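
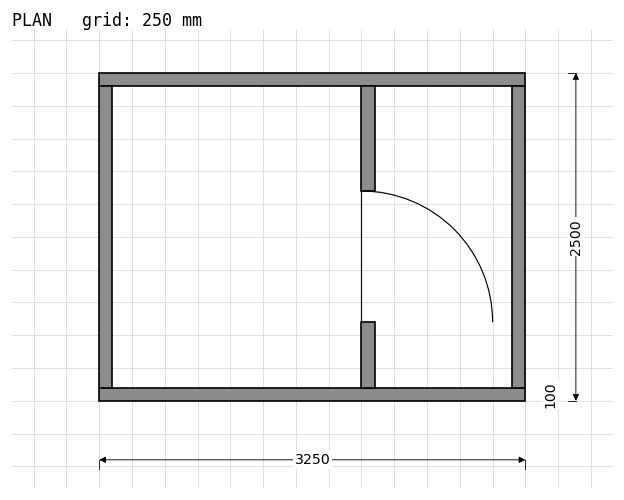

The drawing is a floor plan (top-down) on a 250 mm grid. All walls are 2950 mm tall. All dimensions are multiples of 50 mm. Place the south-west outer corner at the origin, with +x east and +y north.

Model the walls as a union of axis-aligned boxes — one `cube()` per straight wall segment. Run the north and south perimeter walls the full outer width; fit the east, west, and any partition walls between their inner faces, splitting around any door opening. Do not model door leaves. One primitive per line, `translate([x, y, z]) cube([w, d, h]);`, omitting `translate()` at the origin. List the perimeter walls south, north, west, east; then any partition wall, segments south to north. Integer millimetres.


cube([3250, 100, 2950]);
translate([0, 2400, 0]) cube([3250, 100, 2950]);
translate([0, 100, 0]) cube([100, 2300, 2950]);
translate([3150, 100, 0]) cube([100, 2300, 2950]);
translate([2000, 100, 0]) cube([100, 500, 2950]);
translate([2000, 1600, 0]) cube([100, 800, 2950]);


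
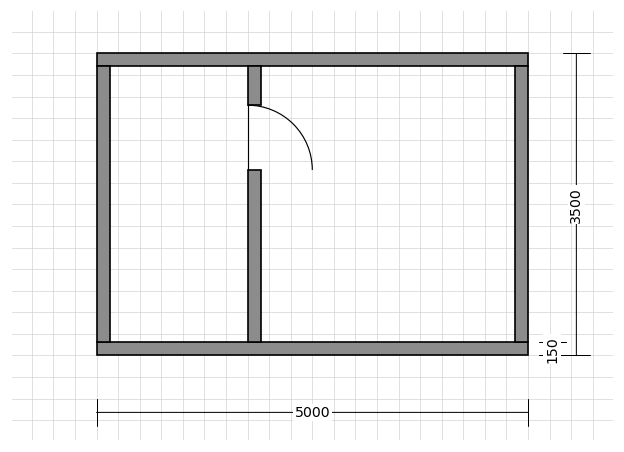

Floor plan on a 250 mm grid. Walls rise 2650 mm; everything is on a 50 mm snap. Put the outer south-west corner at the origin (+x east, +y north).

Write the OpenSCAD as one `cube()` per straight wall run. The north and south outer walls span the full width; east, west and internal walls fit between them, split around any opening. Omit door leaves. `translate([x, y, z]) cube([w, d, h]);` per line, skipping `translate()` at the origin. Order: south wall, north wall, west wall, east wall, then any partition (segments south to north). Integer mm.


cube([5000, 150, 2650]);
translate([0, 3350, 0]) cube([5000, 150, 2650]);
translate([0, 150, 0]) cube([150, 3200, 2650]);
translate([4850, 150, 0]) cube([150, 3200, 2650]);
translate([1750, 150, 0]) cube([150, 2000, 2650]);
translate([1750, 2900, 0]) cube([150, 450, 2650]);


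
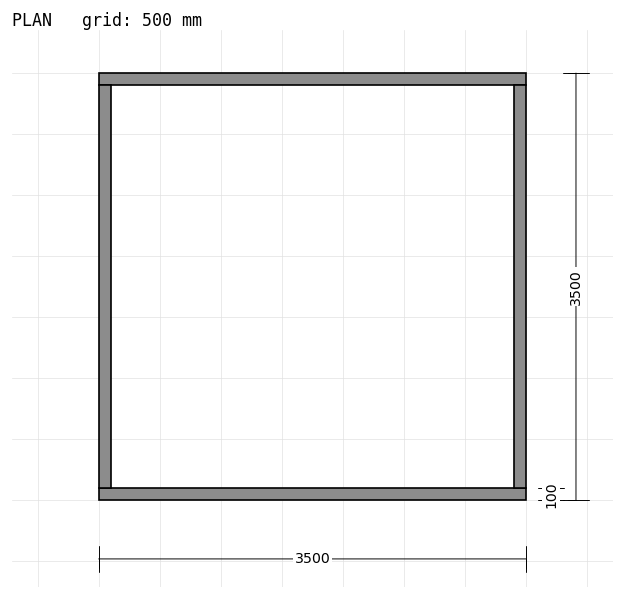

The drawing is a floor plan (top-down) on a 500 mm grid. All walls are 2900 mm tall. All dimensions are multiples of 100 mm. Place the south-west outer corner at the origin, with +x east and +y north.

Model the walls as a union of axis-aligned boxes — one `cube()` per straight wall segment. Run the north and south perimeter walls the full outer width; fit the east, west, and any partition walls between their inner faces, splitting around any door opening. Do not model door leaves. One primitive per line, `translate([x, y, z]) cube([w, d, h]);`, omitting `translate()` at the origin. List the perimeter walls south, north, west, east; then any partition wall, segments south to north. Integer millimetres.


cube([3500, 100, 2900]);
translate([0, 3400, 0]) cube([3500, 100, 2900]);
translate([0, 100, 0]) cube([100, 3300, 2900]);
translate([3400, 100, 0]) cube([100, 3300, 2900]);


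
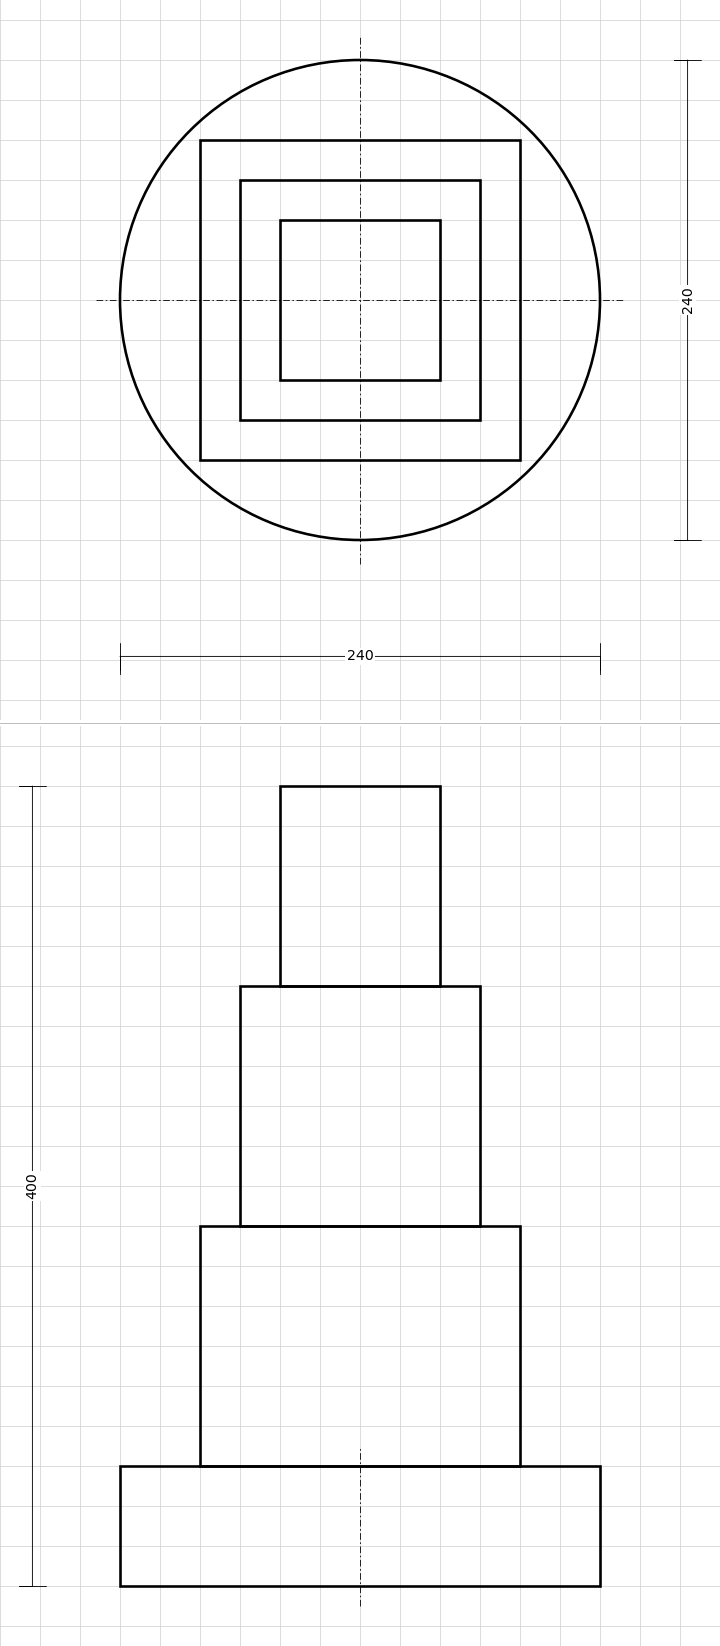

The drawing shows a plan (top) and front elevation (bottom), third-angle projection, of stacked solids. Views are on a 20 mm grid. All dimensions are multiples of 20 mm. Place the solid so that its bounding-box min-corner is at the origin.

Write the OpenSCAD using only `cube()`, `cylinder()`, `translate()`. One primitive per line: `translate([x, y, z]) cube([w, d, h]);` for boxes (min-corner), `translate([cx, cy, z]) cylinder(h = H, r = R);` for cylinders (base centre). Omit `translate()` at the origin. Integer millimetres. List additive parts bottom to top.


translate([120, 120, 0]) cylinder(h = 60, r = 120);
translate([40, 40, 60]) cube([160, 160, 120]);
translate([60, 60, 180]) cube([120, 120, 120]);
translate([80, 80, 300]) cube([80, 80, 100]);


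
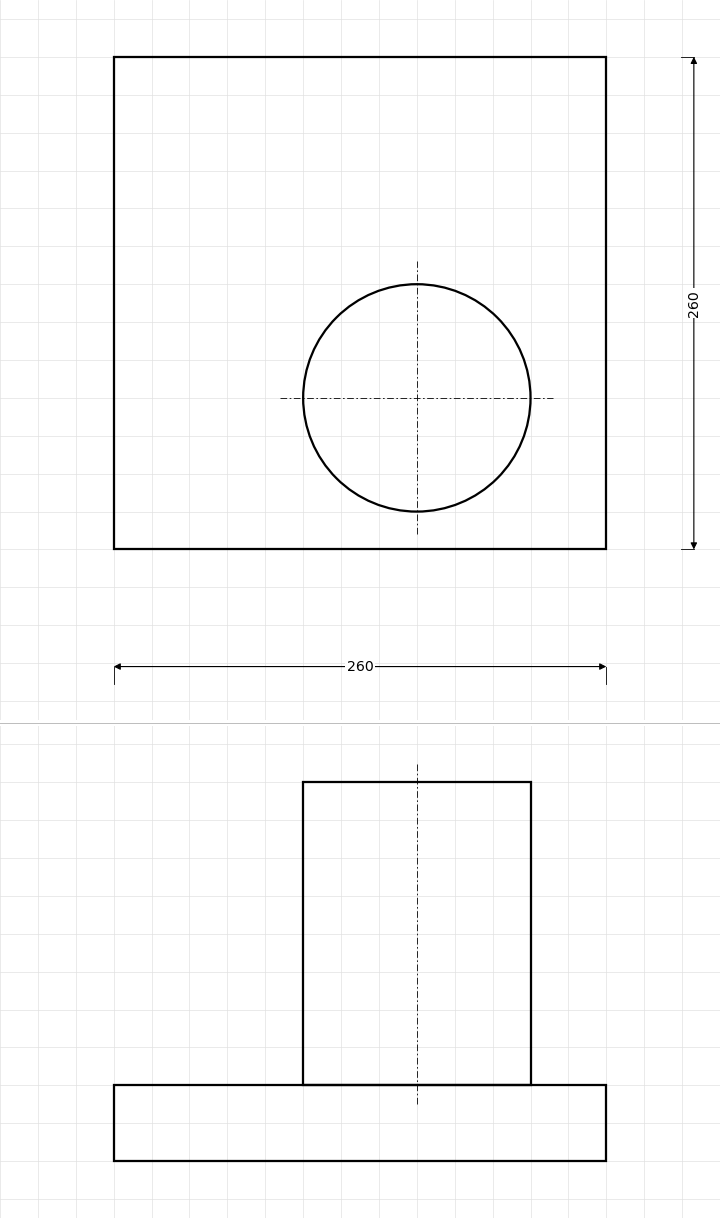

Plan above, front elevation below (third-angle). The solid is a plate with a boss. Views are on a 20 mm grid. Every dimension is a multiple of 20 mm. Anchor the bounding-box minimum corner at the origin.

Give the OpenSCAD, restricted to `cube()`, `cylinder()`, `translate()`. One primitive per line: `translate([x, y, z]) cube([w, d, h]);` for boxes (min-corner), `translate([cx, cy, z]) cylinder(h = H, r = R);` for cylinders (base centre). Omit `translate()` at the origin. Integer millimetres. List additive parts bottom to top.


cube([260, 260, 40]);
translate([160, 80, 40]) cylinder(h = 160, r = 60);


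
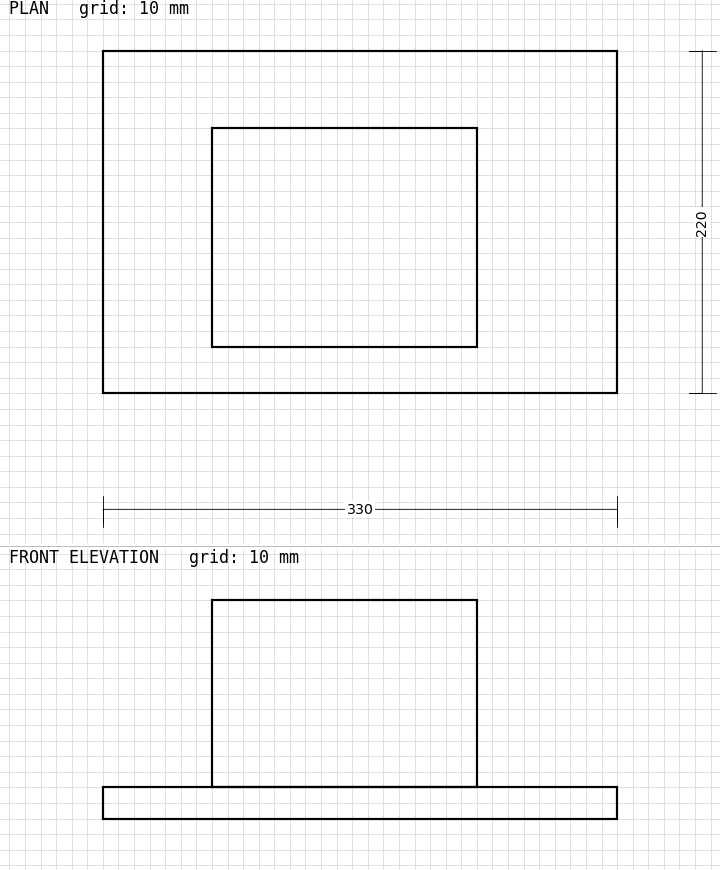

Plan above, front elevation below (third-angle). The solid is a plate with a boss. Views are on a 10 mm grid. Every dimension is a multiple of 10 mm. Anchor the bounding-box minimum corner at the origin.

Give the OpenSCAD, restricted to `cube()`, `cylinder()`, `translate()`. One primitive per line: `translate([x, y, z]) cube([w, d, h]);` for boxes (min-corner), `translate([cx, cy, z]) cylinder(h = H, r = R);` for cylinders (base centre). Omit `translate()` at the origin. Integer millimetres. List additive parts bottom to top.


cube([330, 220, 20]);
translate([70, 30, 20]) cube([170, 140, 120]);


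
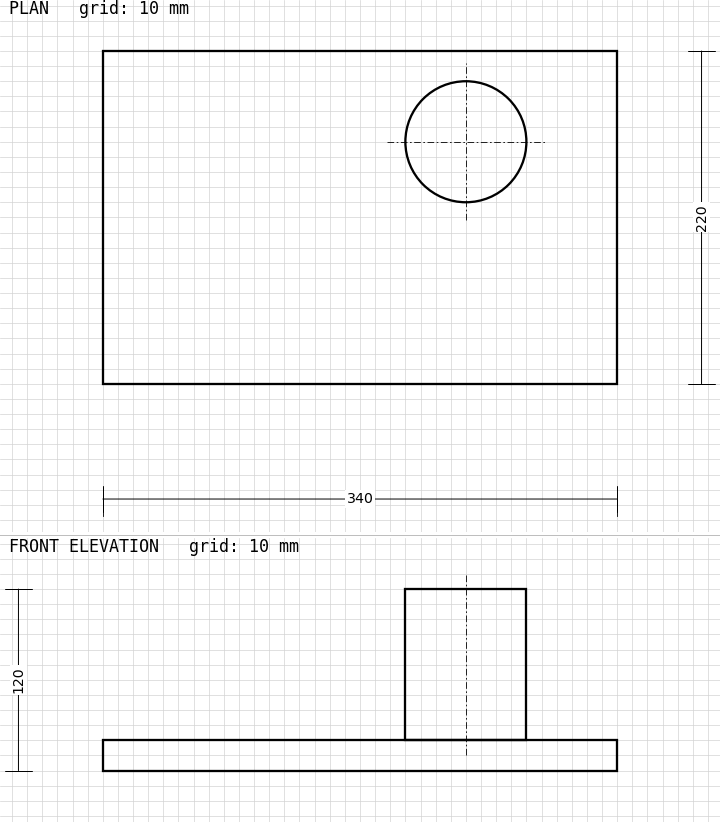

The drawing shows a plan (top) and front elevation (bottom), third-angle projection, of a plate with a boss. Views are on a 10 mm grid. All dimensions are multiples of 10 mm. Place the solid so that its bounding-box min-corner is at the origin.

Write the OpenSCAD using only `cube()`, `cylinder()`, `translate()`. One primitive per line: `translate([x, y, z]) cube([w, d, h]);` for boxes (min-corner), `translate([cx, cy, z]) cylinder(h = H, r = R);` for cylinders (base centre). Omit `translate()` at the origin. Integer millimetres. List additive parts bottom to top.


cube([340, 220, 20]);
translate([240, 160, 20]) cylinder(h = 100, r = 40);


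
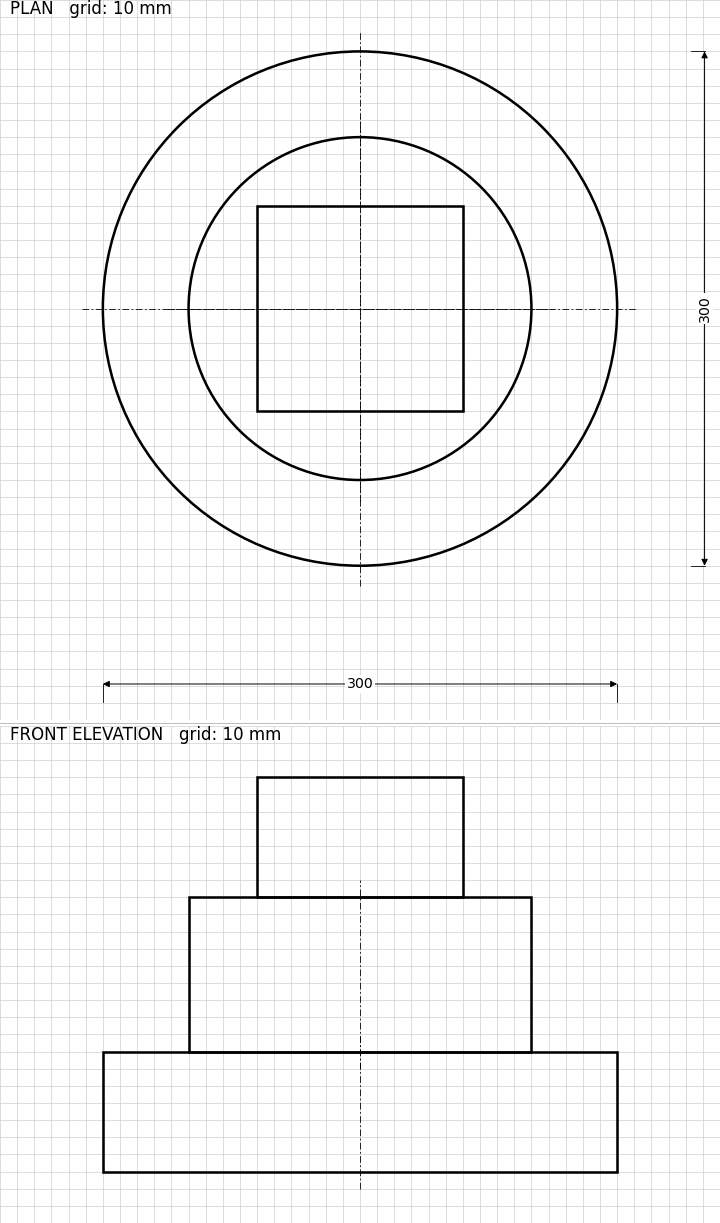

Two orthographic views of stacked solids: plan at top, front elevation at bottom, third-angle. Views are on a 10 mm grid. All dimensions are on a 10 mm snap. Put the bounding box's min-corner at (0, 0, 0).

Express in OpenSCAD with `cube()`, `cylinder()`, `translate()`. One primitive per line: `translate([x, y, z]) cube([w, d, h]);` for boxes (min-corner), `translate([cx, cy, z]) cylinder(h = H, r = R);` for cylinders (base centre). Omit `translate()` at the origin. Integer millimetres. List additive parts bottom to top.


translate([150, 150, 0]) cylinder(h = 70, r = 150);
translate([150, 150, 70]) cylinder(h = 90, r = 100);
translate([90, 90, 160]) cube([120, 120, 70]);


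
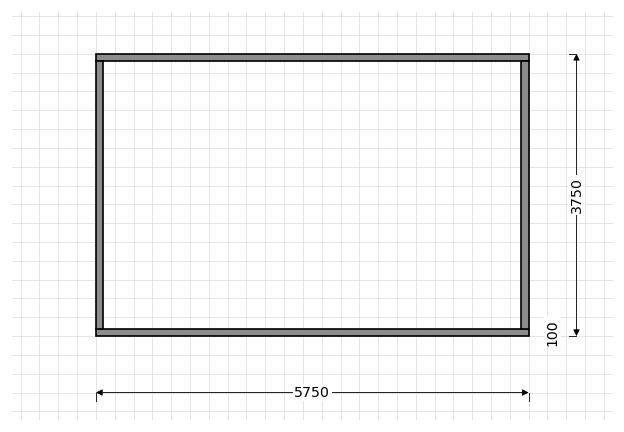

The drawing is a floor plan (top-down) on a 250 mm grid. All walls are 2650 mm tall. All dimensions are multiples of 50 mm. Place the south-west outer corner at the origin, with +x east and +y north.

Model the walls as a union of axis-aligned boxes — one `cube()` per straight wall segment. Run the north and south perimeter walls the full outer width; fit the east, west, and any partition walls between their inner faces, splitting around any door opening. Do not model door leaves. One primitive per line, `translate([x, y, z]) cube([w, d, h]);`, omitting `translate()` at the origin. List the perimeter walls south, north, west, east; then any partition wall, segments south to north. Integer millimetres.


cube([5750, 100, 2650]);
translate([0, 3650, 0]) cube([5750, 100, 2650]);
translate([0, 100, 0]) cube([100, 3550, 2650]);
translate([5650, 100, 0]) cube([100, 3550, 2650]);


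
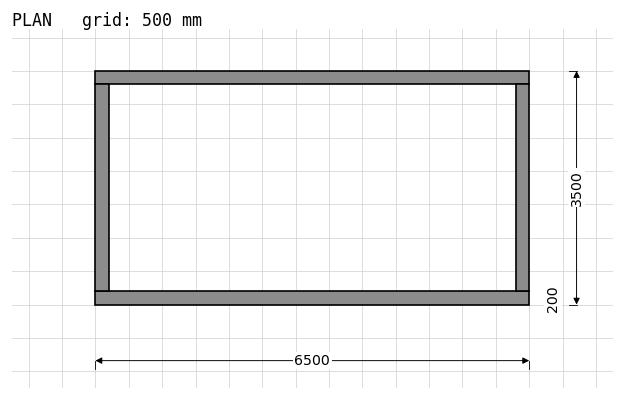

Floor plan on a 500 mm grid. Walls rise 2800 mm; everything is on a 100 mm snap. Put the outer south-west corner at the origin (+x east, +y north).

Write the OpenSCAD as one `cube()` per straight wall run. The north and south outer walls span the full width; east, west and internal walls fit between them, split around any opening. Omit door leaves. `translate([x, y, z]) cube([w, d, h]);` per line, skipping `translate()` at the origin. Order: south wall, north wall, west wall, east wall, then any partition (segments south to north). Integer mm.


cube([6500, 200, 2800]);
translate([0, 3300, 0]) cube([6500, 200, 2800]);
translate([0, 200, 0]) cube([200, 3100, 2800]);
translate([6300, 200, 0]) cube([200, 3100, 2800]);


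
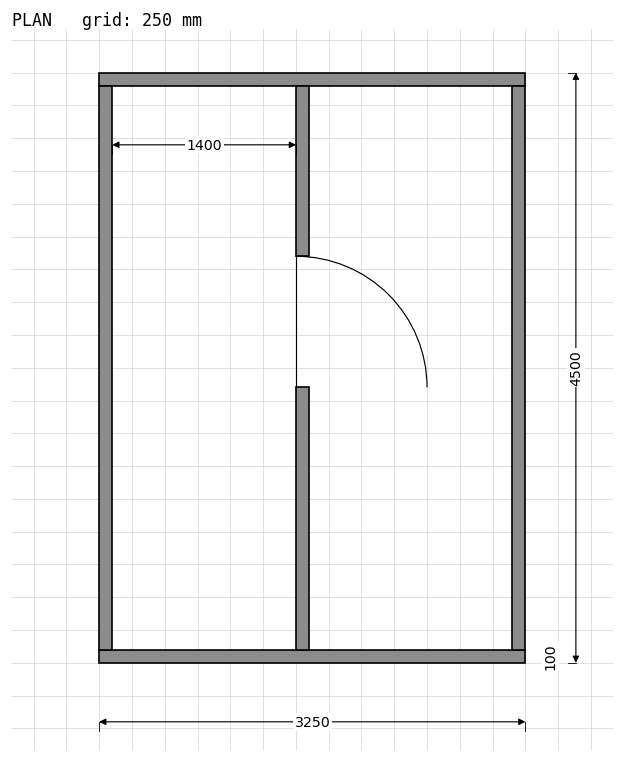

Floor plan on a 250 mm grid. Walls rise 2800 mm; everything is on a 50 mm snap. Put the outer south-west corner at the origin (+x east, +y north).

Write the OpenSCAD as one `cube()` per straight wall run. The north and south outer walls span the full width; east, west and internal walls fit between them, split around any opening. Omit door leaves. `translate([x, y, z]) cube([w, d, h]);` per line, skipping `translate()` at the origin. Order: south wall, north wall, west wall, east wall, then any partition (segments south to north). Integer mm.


cube([3250, 100, 2800]);
translate([0, 4400, 0]) cube([3250, 100, 2800]);
translate([0, 100, 0]) cube([100, 4300, 2800]);
translate([3150, 100, 0]) cube([100, 4300, 2800]);
translate([1500, 100, 0]) cube([100, 2000, 2800]);
translate([1500, 3100, 0]) cube([100, 1300, 2800]);


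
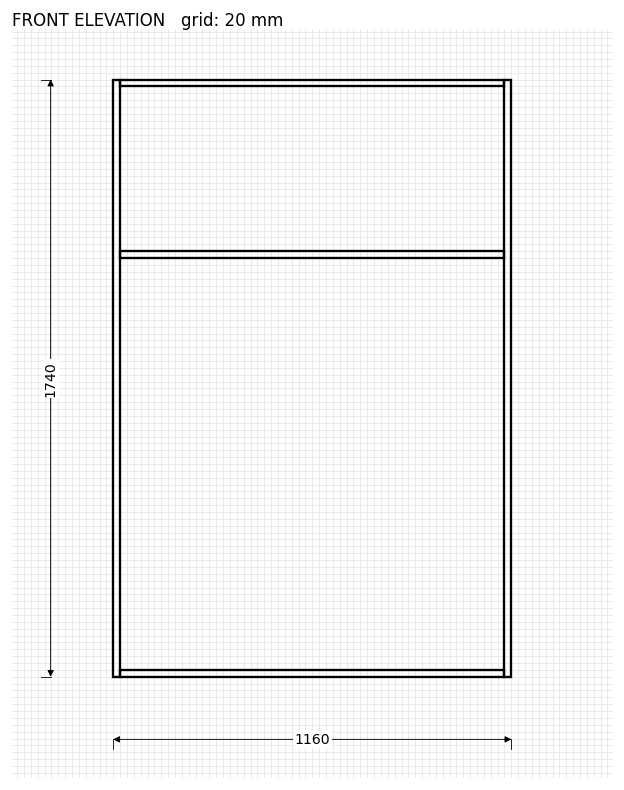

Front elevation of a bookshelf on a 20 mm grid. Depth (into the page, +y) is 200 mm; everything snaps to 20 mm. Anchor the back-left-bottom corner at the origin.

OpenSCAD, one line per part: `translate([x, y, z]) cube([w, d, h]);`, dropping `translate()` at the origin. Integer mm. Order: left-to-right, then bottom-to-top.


cube([20, 200, 1740]);
translate([20, 0, 0]) cube([1120, 200, 20]);
translate([20, 0, 1220]) cube([1120, 200, 20]);
translate([20, 0, 1720]) cube([1120, 200, 20]);
translate([1140, 0, 0]) cube([20, 200, 1740]);


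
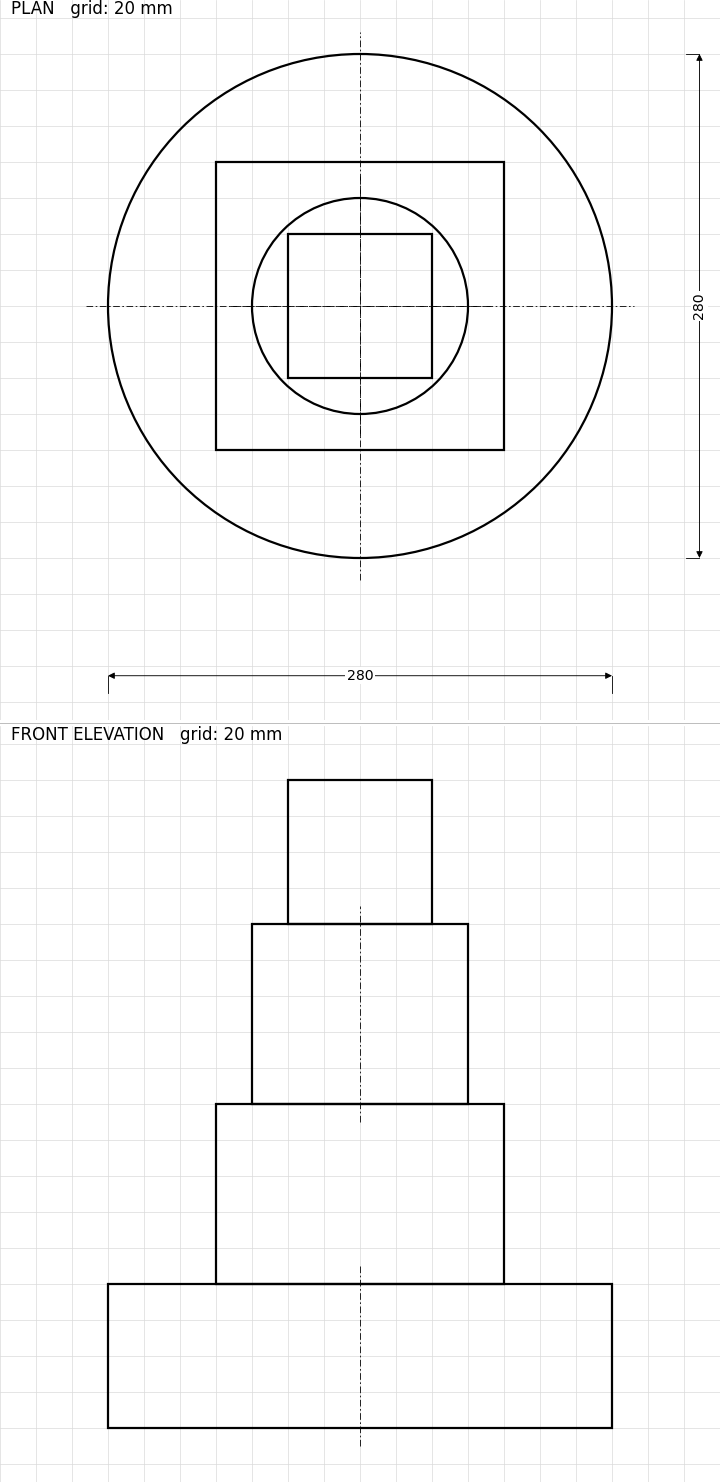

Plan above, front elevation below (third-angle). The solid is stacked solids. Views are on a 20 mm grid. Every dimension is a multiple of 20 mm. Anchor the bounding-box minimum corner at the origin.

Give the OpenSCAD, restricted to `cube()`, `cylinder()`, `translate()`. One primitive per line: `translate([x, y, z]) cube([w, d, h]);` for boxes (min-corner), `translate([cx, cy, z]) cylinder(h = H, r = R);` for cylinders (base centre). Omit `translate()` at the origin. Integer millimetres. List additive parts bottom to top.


translate([140, 140, 0]) cylinder(h = 80, r = 140);
translate([60, 60, 80]) cube([160, 160, 100]);
translate([140, 140, 180]) cylinder(h = 100, r = 60);
translate([100, 100, 280]) cube([80, 80, 80]);


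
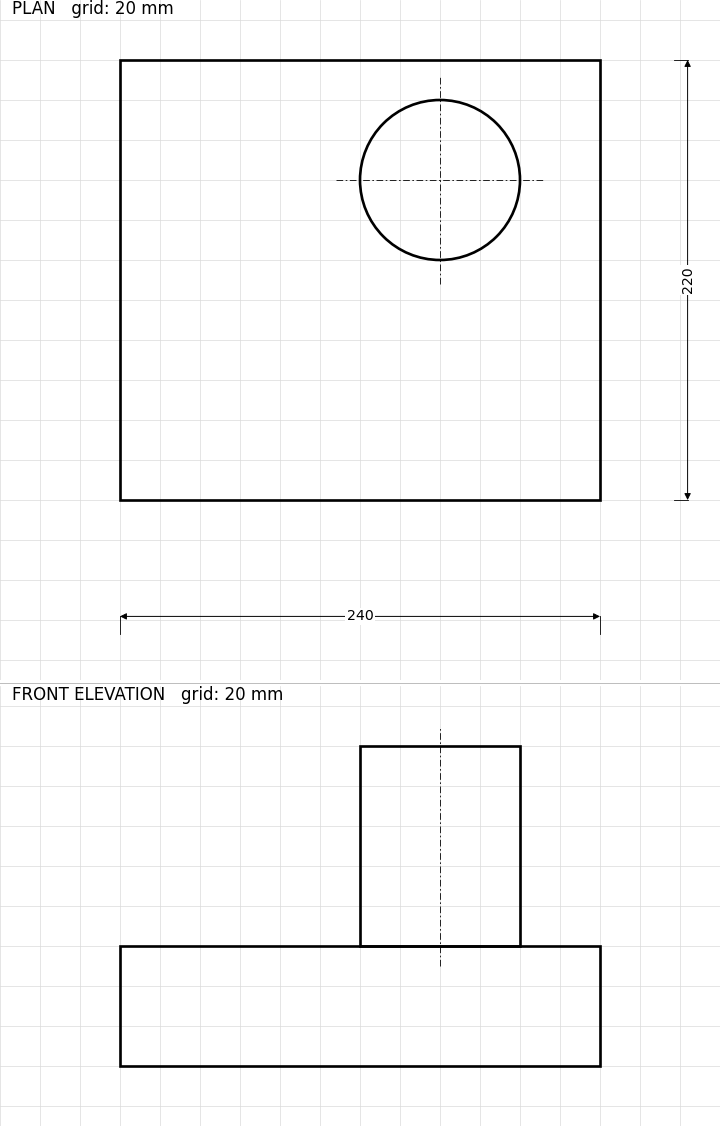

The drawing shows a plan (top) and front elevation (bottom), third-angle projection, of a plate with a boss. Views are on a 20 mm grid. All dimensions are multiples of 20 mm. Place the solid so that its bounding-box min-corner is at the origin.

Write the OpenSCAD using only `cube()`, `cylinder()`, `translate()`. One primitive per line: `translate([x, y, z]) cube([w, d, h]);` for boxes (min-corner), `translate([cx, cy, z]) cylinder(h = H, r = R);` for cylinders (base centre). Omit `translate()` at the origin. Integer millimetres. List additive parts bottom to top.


cube([240, 220, 60]);
translate([160, 160, 60]) cylinder(h = 100, r = 40);


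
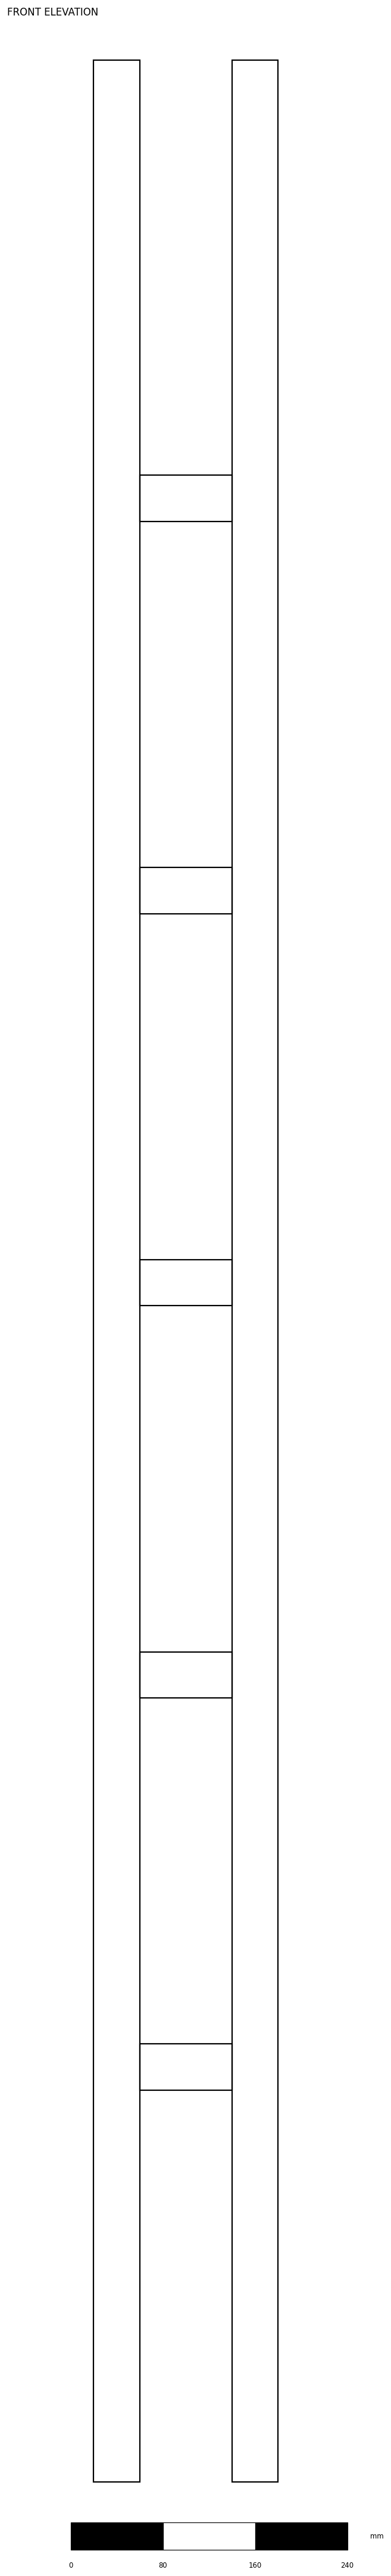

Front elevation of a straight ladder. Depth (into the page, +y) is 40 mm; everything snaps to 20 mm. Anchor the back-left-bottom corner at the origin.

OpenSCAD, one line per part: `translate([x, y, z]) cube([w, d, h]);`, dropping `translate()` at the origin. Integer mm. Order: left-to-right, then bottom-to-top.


cube([40, 40, 2100]);
translate([40, 0, 340]) cube([80, 40, 40]);
translate([40, 0, 680]) cube([80, 40, 40]);
translate([40, 0, 1020]) cube([80, 40, 40]);
translate([40, 0, 1360]) cube([80, 40, 40]);
translate([40, 0, 1700]) cube([80, 40, 40]);
translate([120, 0, 0]) cube([40, 40, 2100]);


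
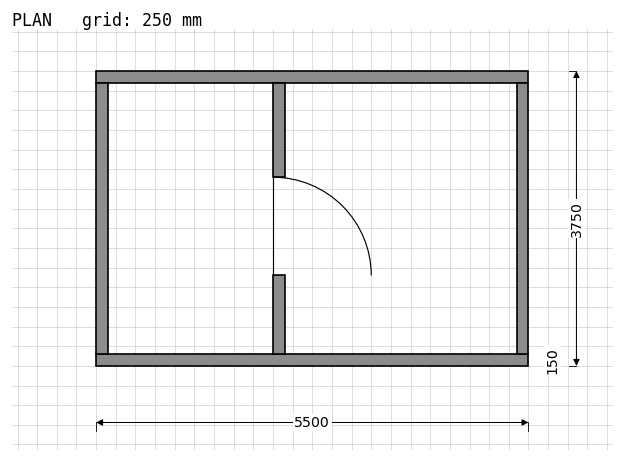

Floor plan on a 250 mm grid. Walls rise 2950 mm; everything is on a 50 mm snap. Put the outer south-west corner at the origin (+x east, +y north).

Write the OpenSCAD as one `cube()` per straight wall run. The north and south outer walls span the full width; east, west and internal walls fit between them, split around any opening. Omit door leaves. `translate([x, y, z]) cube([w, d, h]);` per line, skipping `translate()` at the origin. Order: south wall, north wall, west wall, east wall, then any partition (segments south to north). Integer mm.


cube([5500, 150, 2950]);
translate([0, 3600, 0]) cube([5500, 150, 2950]);
translate([0, 150, 0]) cube([150, 3450, 2950]);
translate([5350, 150, 0]) cube([150, 3450, 2950]);
translate([2250, 150, 0]) cube([150, 1000, 2950]);
translate([2250, 2400, 0]) cube([150, 1200, 2950]);


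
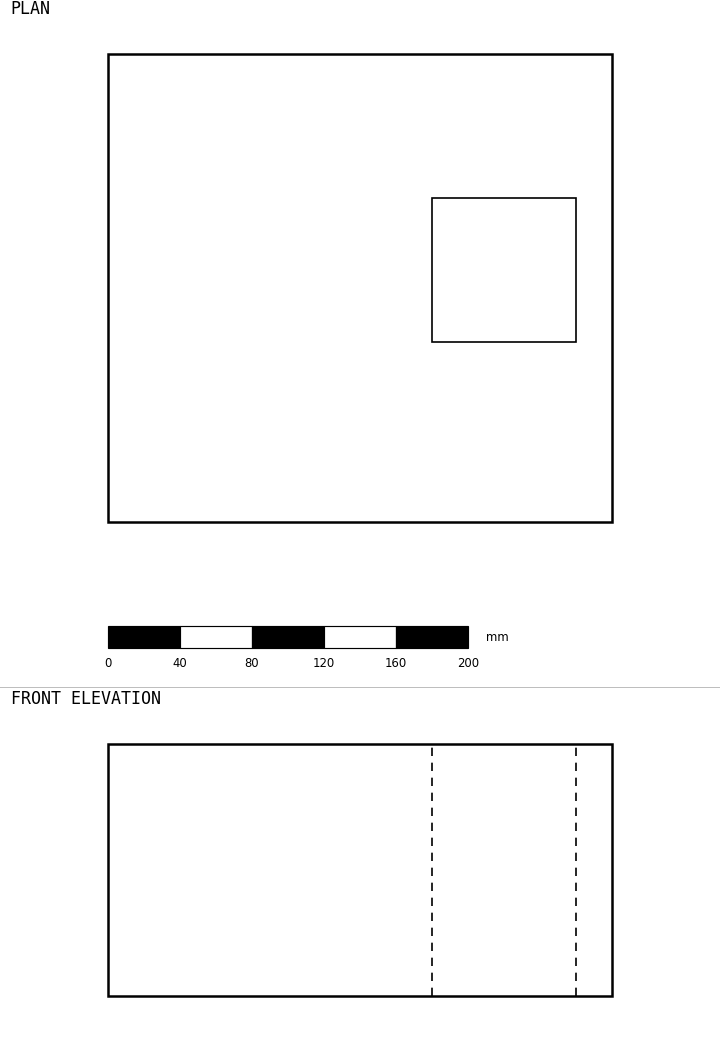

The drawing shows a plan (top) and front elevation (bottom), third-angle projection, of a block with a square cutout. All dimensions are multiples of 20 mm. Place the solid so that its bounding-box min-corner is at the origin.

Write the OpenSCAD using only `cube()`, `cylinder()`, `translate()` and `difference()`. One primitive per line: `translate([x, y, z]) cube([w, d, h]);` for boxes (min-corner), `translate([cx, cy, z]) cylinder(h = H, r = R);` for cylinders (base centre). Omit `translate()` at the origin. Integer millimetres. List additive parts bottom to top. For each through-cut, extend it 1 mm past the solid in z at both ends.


difference() {
  cube([280, 260, 140]);
  translate([180, 100, -1]) cube([80, 80, 142]);
}


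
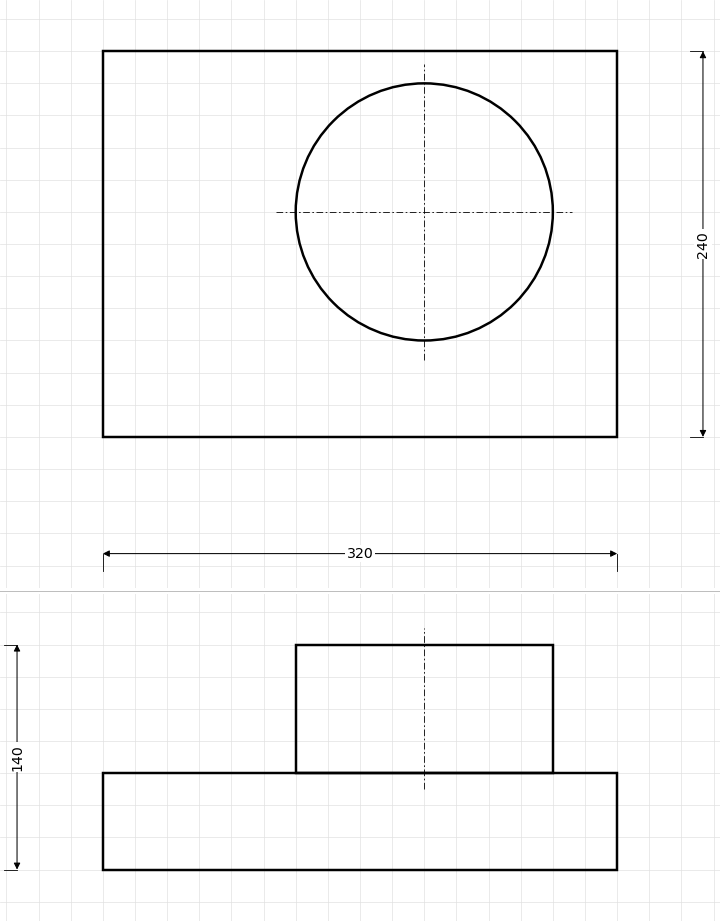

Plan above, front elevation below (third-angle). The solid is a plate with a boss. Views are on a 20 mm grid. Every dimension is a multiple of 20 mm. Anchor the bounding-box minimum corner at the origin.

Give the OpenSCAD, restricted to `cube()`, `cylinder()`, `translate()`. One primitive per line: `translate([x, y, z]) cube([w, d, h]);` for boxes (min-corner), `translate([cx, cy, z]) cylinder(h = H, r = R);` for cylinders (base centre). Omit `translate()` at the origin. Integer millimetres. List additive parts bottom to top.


cube([320, 240, 60]);
translate([200, 140, 60]) cylinder(h = 80, r = 80);


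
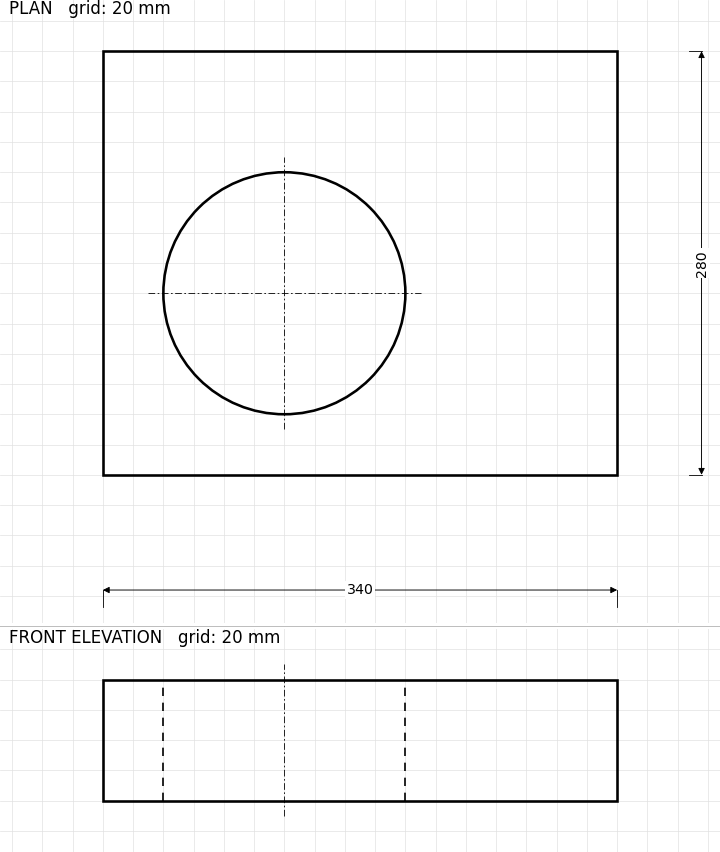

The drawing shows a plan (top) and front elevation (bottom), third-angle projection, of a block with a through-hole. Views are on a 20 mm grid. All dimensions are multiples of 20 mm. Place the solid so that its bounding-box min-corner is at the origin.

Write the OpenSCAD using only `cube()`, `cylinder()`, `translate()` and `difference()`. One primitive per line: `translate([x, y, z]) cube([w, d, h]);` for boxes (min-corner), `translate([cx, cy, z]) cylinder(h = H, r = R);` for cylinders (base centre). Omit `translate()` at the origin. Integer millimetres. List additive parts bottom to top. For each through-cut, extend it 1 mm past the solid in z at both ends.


difference() {
  cube([340, 280, 80]);
  translate([120, 120, -1]) cylinder(h = 82, r = 80);
}


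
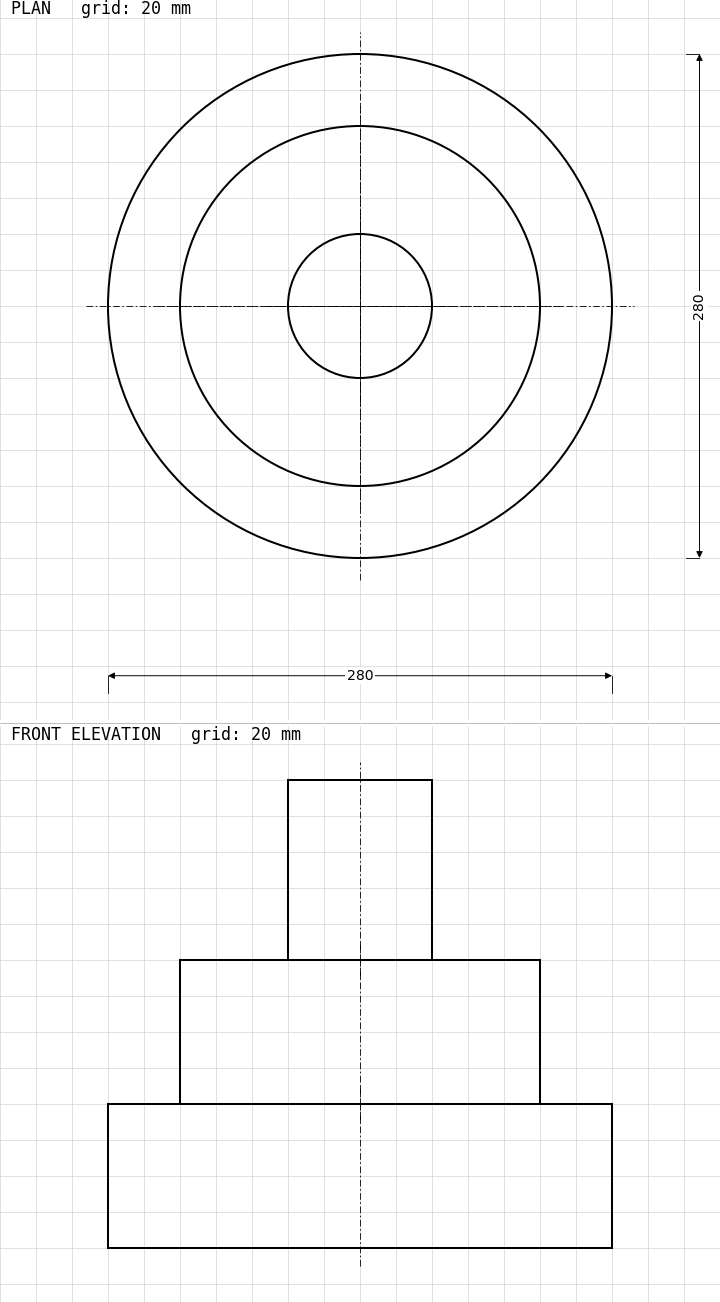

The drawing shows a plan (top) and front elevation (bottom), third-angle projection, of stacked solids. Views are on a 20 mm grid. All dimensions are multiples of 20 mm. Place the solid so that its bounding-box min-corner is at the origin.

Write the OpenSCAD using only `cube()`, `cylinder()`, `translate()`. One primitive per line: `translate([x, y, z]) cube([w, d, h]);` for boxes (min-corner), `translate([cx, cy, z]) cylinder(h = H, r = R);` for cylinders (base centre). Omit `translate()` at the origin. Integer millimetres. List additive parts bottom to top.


translate([140, 140, 0]) cylinder(h = 80, r = 140);
translate([140, 140, 80]) cylinder(h = 80, r = 100);
translate([140, 140, 160]) cylinder(h = 100, r = 40);


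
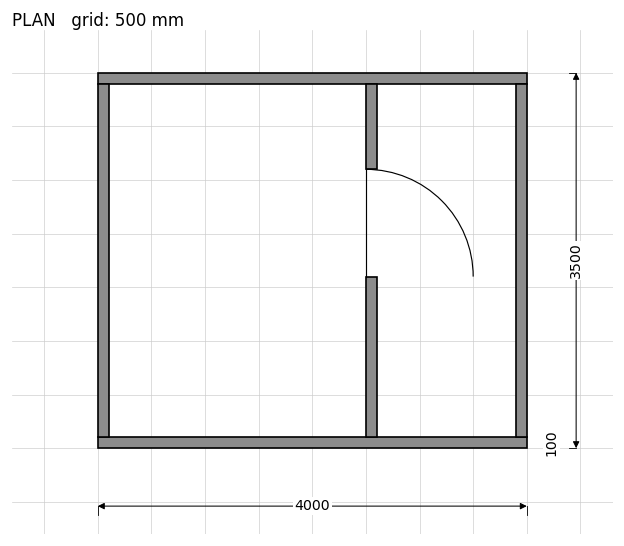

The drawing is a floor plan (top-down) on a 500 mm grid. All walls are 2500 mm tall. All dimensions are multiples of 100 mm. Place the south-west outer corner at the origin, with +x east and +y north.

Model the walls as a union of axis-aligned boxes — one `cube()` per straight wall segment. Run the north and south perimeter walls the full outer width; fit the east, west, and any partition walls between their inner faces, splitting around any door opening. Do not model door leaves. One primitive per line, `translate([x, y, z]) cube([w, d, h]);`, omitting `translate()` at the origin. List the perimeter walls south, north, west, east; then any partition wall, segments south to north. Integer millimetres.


cube([4000, 100, 2500]);
translate([0, 3400, 0]) cube([4000, 100, 2500]);
translate([0, 100, 0]) cube([100, 3300, 2500]);
translate([3900, 100, 0]) cube([100, 3300, 2500]);
translate([2500, 100, 0]) cube([100, 1500, 2500]);
translate([2500, 2600, 0]) cube([100, 800, 2500]);


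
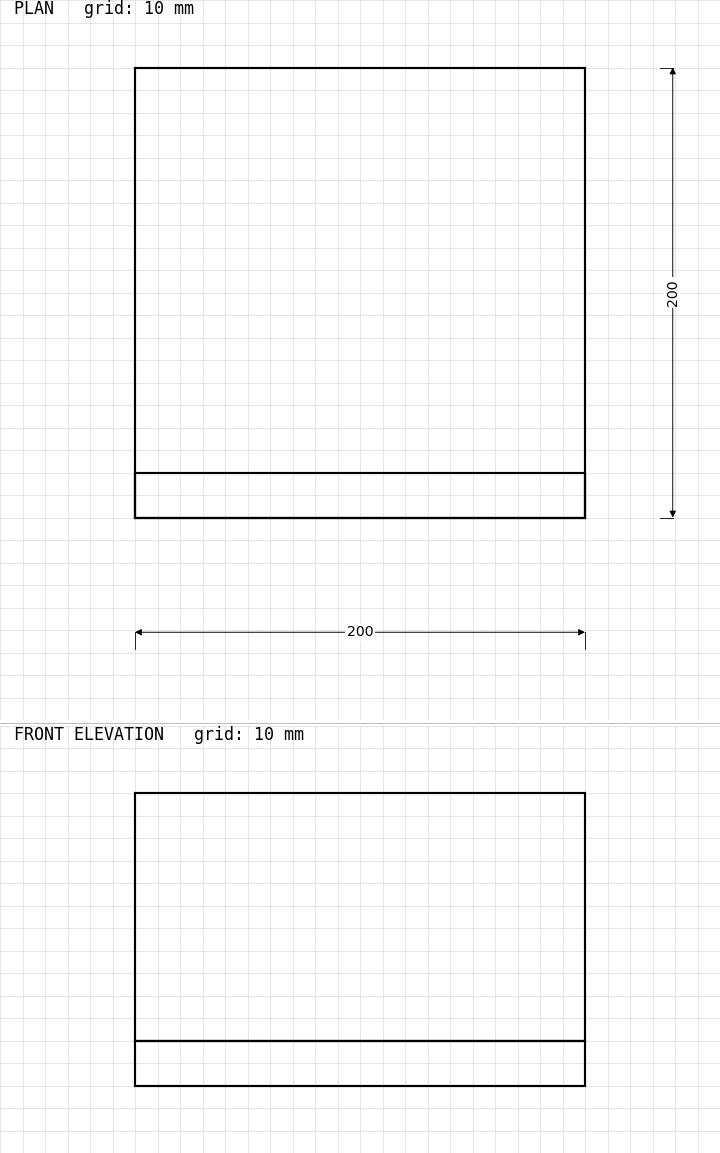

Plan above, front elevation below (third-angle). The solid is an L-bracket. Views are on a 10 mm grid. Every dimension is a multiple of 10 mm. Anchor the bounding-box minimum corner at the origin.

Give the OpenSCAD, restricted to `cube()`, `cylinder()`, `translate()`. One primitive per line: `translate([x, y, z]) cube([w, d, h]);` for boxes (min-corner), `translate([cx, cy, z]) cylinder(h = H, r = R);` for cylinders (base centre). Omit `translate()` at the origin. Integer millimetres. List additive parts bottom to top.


cube([200, 200, 20]);
translate([0, 0, 20]) cube([200, 20, 110]);


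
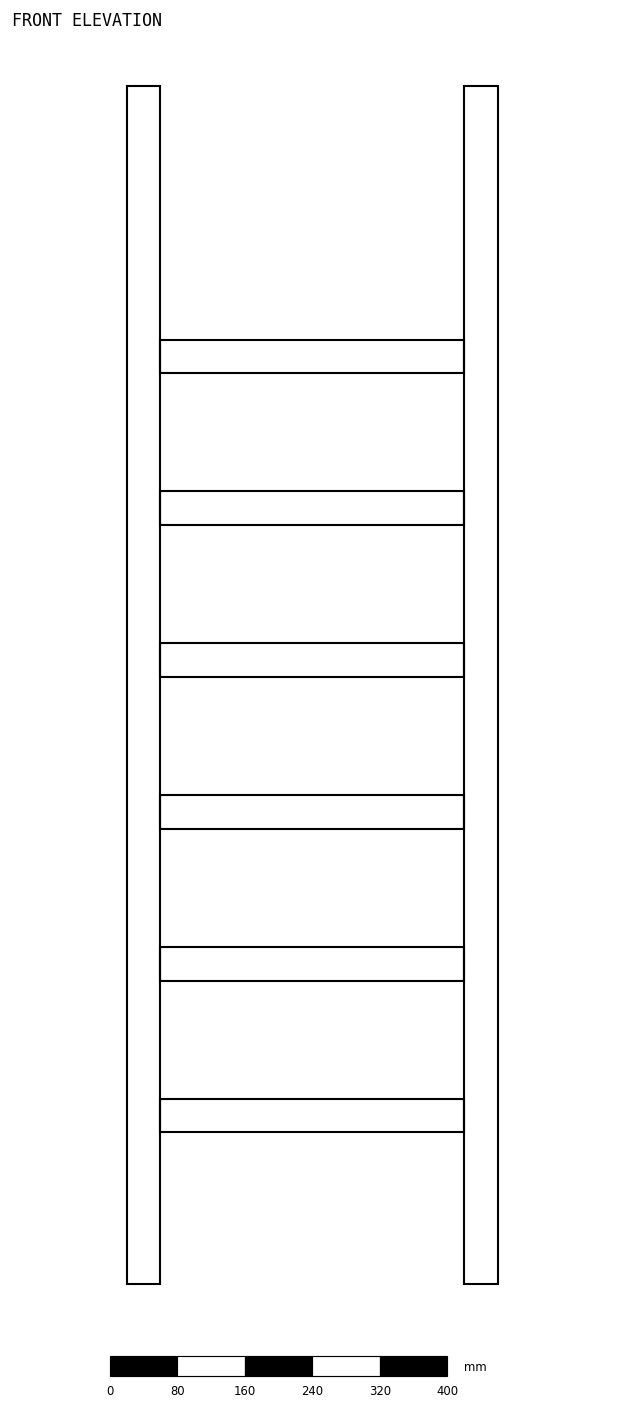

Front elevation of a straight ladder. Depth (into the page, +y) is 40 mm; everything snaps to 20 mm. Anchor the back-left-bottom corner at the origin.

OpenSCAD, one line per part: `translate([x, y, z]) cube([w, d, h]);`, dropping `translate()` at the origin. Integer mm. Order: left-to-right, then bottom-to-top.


cube([40, 40, 1420]);
translate([40, 0, 180]) cube([360, 40, 40]);
translate([40, 0, 360]) cube([360, 40, 40]);
translate([40, 0, 540]) cube([360, 40, 40]);
translate([40, 0, 720]) cube([360, 40, 40]);
translate([40, 0, 900]) cube([360, 40, 40]);
translate([40, 0, 1080]) cube([360, 40, 40]);
translate([400, 0, 0]) cube([40, 40, 1420]);


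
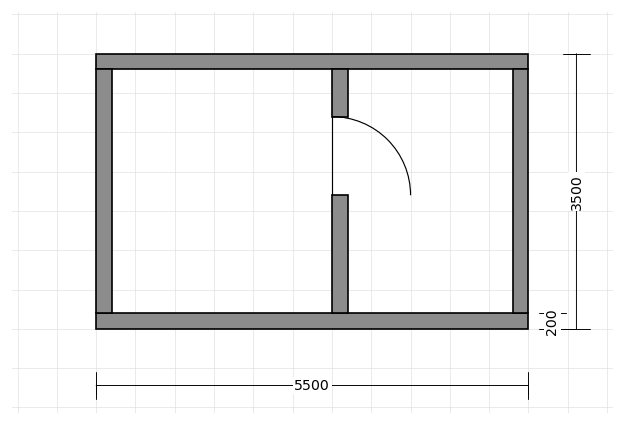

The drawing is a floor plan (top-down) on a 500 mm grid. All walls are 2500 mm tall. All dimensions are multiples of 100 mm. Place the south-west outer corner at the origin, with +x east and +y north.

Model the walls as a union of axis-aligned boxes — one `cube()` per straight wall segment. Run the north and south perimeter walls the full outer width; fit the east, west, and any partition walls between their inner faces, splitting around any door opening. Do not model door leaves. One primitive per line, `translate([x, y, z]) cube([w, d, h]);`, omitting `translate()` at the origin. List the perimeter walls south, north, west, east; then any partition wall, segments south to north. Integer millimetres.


cube([5500, 200, 2500]);
translate([0, 3300, 0]) cube([5500, 200, 2500]);
translate([0, 200, 0]) cube([200, 3100, 2500]);
translate([5300, 200, 0]) cube([200, 3100, 2500]);
translate([3000, 200, 0]) cube([200, 1500, 2500]);
translate([3000, 2700, 0]) cube([200, 600, 2500]);


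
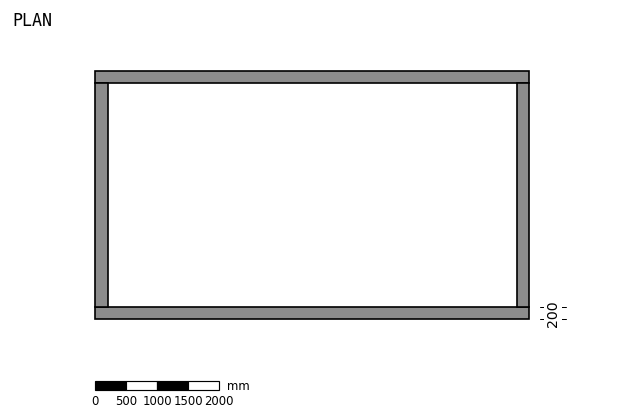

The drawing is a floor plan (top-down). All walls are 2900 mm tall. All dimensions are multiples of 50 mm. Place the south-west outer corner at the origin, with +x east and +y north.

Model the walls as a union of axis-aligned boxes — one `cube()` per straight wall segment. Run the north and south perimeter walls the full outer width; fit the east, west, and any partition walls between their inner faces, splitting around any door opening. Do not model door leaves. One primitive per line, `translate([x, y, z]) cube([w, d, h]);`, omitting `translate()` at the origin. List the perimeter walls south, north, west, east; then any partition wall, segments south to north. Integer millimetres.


cube([7000, 200, 2900]);
translate([0, 3800, 0]) cube([7000, 200, 2900]);
translate([0, 200, 0]) cube([200, 3600, 2900]);
translate([6800, 200, 0]) cube([200, 3600, 2900]);


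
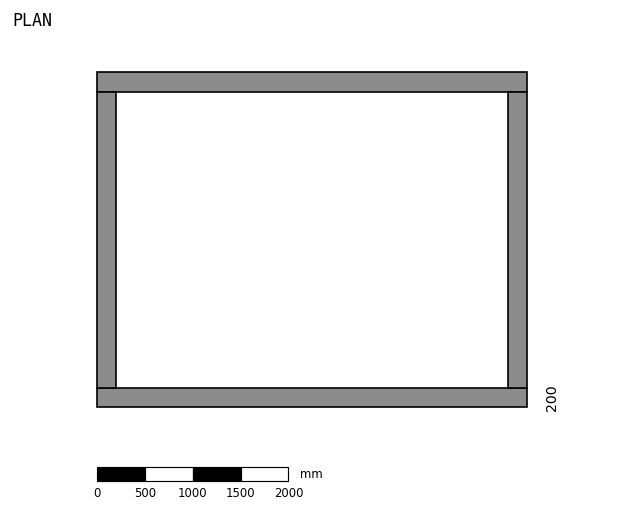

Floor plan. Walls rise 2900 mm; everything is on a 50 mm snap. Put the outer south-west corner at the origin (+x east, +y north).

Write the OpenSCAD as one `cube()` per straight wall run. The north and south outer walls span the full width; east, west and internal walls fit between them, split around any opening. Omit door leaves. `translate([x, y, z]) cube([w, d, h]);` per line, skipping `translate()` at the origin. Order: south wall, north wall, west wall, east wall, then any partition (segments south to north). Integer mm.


cube([4500, 200, 2900]);
translate([0, 3300, 0]) cube([4500, 200, 2900]);
translate([0, 200, 0]) cube([200, 3100, 2900]);
translate([4300, 200, 0]) cube([200, 3100, 2900]);


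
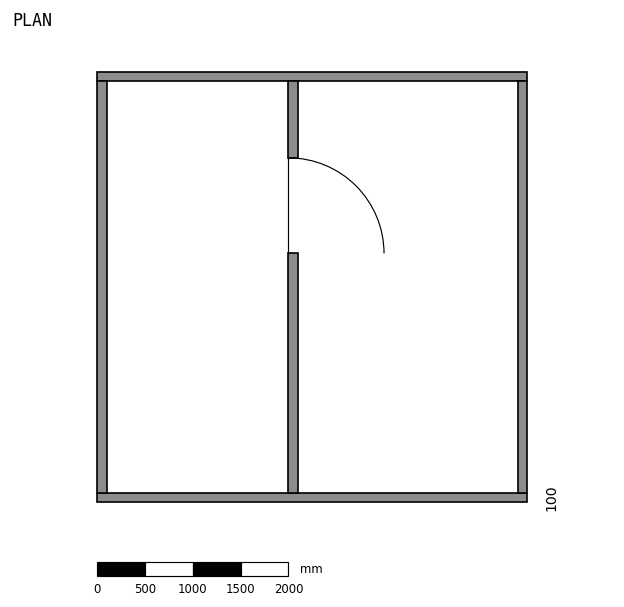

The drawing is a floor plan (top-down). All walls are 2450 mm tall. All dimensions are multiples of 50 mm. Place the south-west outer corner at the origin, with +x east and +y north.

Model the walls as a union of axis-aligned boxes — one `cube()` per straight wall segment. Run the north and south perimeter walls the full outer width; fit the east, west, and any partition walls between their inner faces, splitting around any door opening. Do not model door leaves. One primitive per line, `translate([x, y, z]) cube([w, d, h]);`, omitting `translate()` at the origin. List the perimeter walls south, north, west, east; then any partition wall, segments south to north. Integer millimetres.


cube([4500, 100, 2450]);
translate([0, 4400, 0]) cube([4500, 100, 2450]);
translate([0, 100, 0]) cube([100, 4300, 2450]);
translate([4400, 100, 0]) cube([100, 4300, 2450]);
translate([2000, 100, 0]) cube([100, 2500, 2450]);
translate([2000, 3600, 0]) cube([100, 800, 2450]);


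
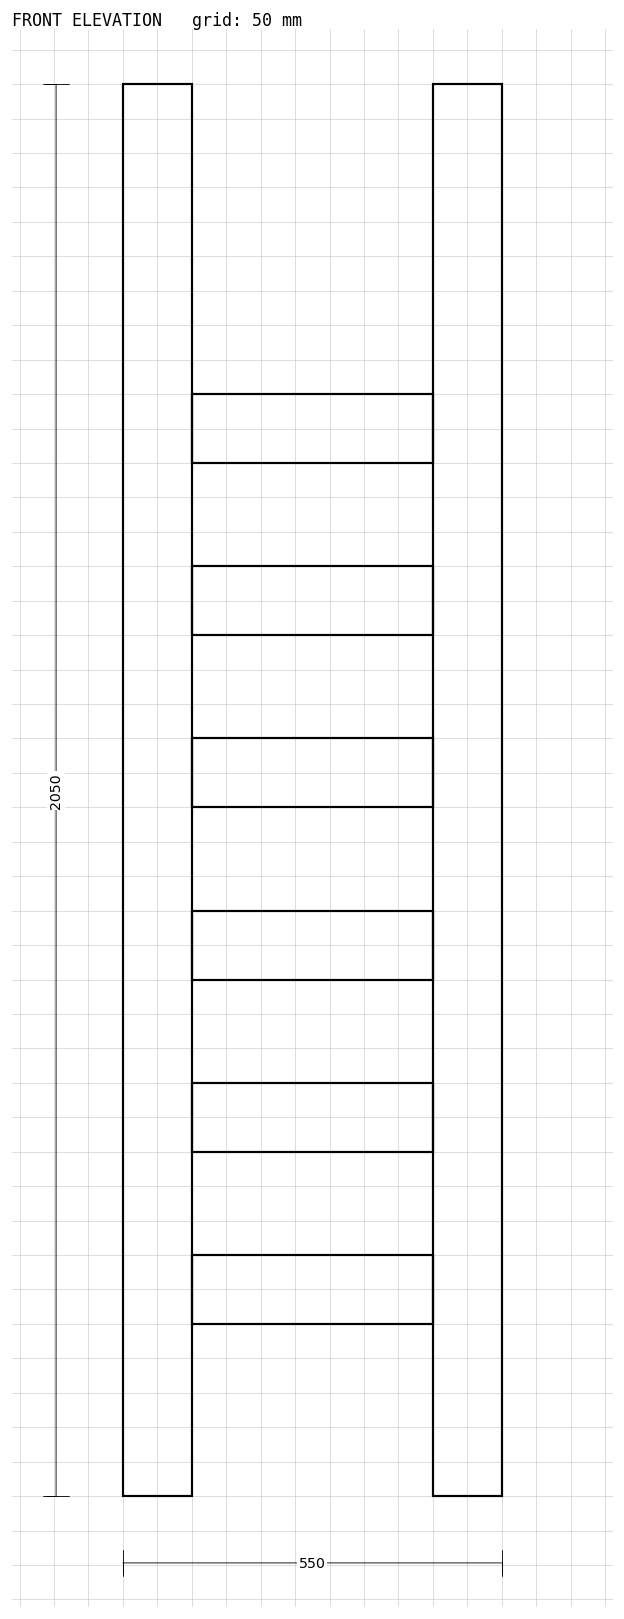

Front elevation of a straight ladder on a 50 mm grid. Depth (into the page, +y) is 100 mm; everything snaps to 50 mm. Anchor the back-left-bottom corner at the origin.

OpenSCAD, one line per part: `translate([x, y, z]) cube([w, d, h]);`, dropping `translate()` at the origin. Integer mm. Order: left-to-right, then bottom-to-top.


cube([100, 100, 2050]);
translate([100, 0, 250]) cube([350, 100, 100]);
translate([100, 0, 500]) cube([350, 100, 100]);
translate([100, 0, 750]) cube([350, 100, 100]);
translate([100, 0, 1000]) cube([350, 100, 100]);
translate([100, 0, 1250]) cube([350, 100, 100]);
translate([100, 0, 1500]) cube([350, 100, 100]);
translate([450, 0, 0]) cube([100, 100, 2050]);


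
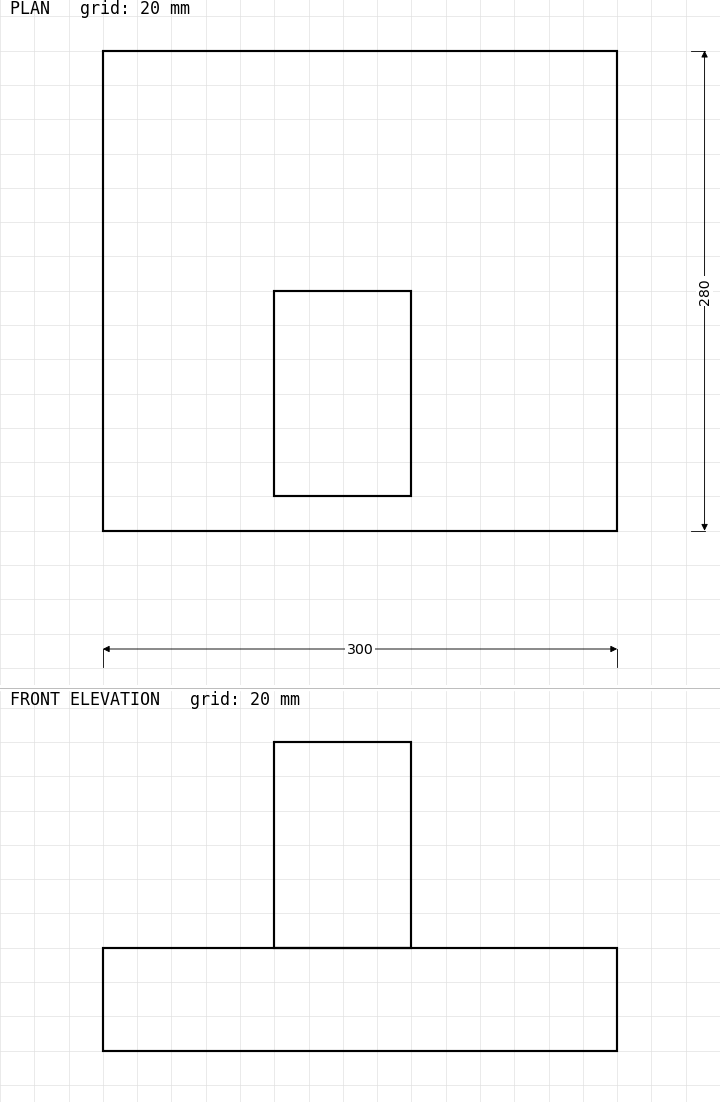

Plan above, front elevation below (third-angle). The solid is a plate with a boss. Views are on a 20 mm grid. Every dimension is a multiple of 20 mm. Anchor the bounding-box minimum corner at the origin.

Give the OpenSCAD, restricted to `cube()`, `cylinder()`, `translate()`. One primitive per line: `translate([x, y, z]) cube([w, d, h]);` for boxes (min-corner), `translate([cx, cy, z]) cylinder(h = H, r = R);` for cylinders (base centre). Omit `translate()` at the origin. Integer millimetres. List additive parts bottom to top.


cube([300, 280, 60]);
translate([100, 20, 60]) cube([80, 120, 120]);


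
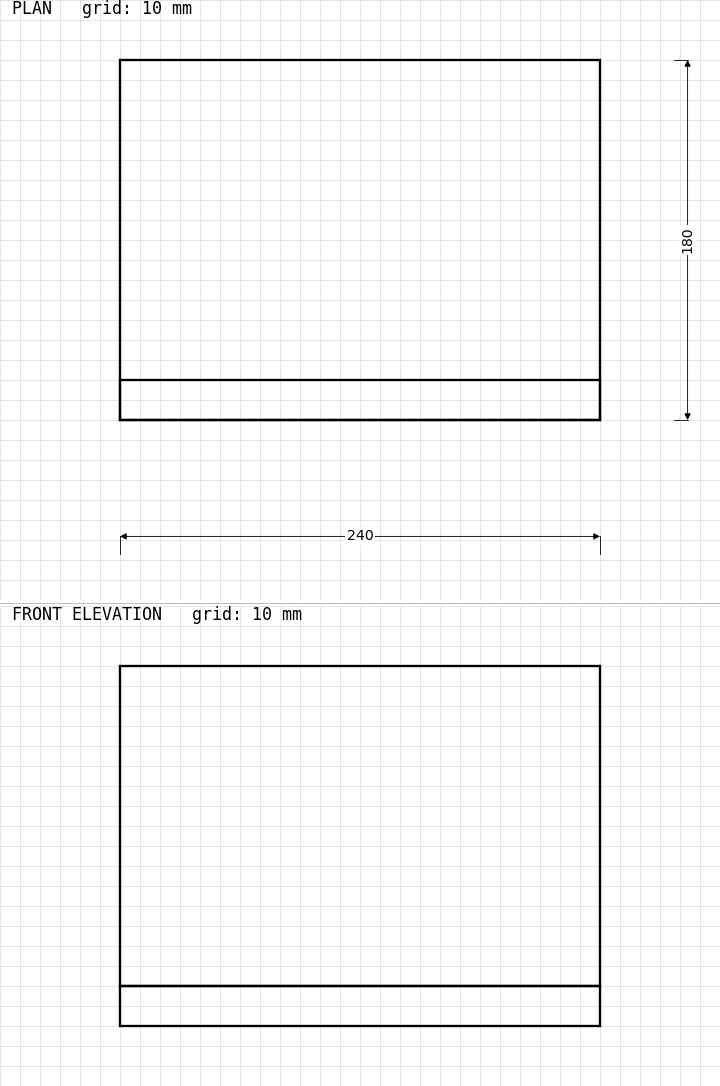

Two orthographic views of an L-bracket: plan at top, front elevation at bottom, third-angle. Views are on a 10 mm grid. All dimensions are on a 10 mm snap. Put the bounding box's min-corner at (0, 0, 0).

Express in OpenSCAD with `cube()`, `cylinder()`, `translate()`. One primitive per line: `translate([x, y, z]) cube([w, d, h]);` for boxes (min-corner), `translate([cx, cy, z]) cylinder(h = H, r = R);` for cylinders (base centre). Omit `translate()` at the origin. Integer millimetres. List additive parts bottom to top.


cube([240, 180, 20]);
translate([0, 0, 20]) cube([240, 20, 160]);


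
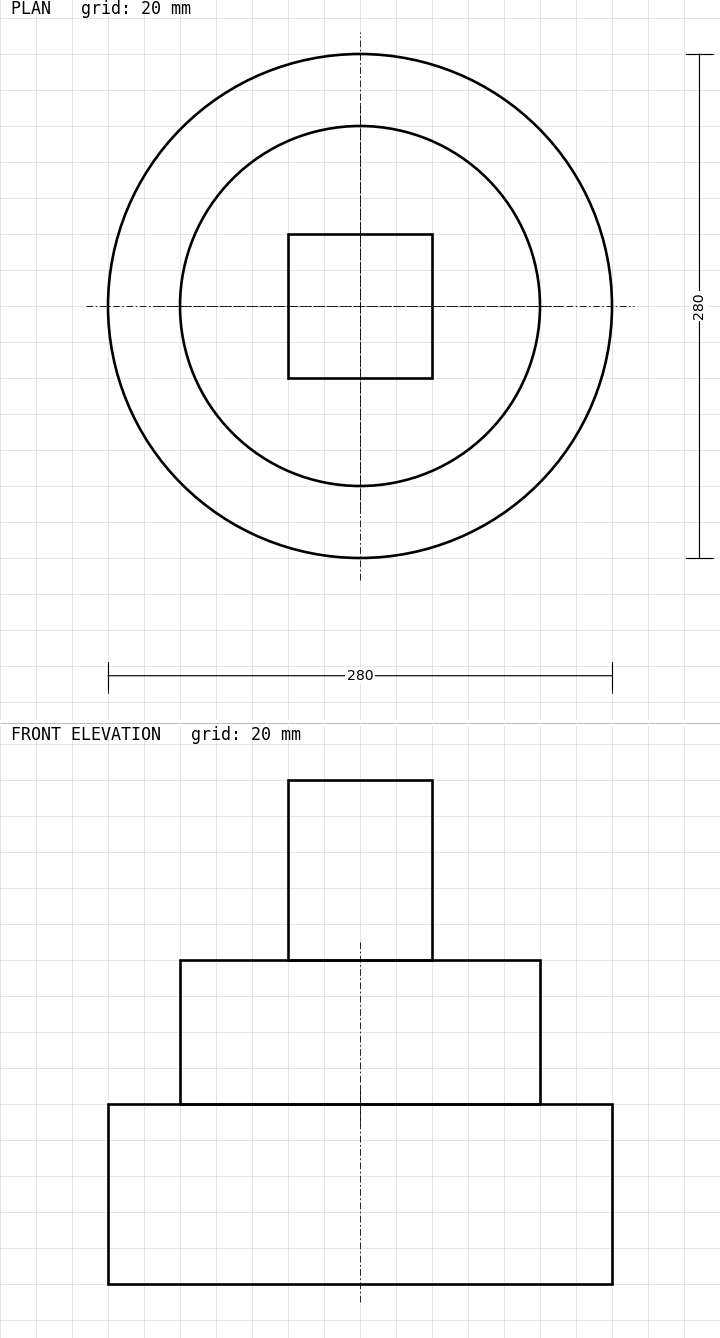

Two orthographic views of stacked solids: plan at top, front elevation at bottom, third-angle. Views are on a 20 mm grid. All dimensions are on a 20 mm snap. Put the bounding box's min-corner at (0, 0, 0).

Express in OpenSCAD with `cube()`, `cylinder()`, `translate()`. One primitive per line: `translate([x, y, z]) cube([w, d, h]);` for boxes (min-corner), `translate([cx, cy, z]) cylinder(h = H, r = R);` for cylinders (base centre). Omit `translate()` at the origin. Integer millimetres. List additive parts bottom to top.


translate([140, 140, 0]) cylinder(h = 100, r = 140);
translate([140, 140, 100]) cylinder(h = 80, r = 100);
translate([100, 100, 180]) cube([80, 80, 100]);


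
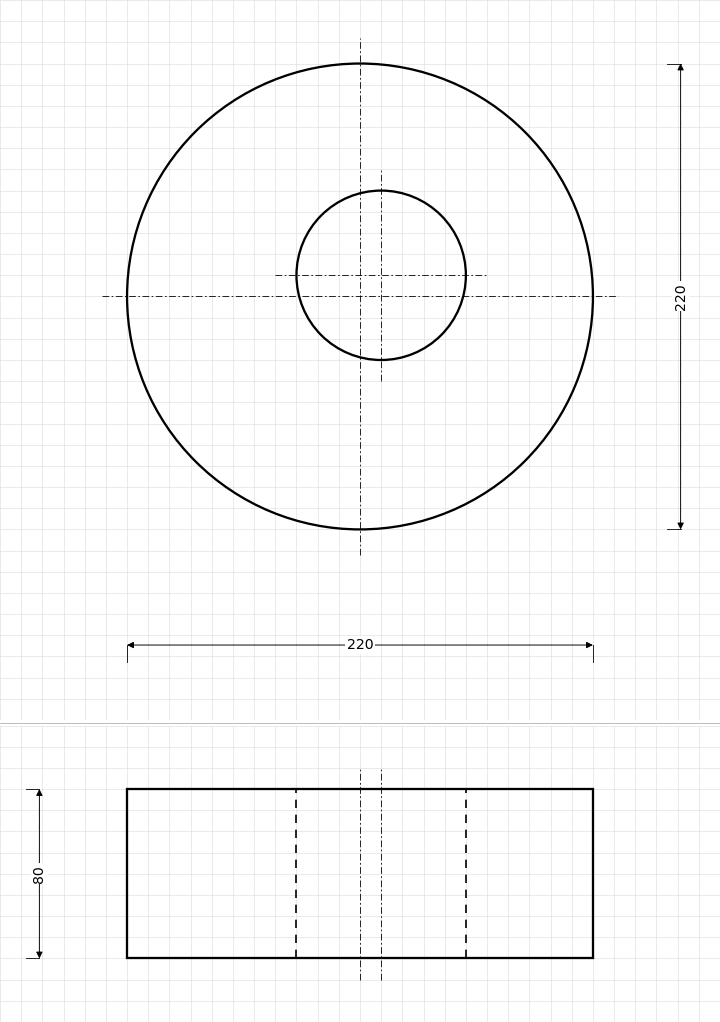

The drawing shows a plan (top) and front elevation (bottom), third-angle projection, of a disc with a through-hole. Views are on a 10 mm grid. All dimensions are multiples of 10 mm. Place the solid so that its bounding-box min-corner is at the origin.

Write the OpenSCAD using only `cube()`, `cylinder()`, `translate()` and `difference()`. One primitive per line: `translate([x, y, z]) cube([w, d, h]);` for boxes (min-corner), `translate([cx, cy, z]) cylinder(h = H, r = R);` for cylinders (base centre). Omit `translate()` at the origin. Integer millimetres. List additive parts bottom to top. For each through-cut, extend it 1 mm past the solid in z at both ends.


difference() {
  translate([110, 110, 0]) cylinder(h = 80, r = 110);
  translate([120, 120, -1]) cylinder(h = 82, r = 40);
}


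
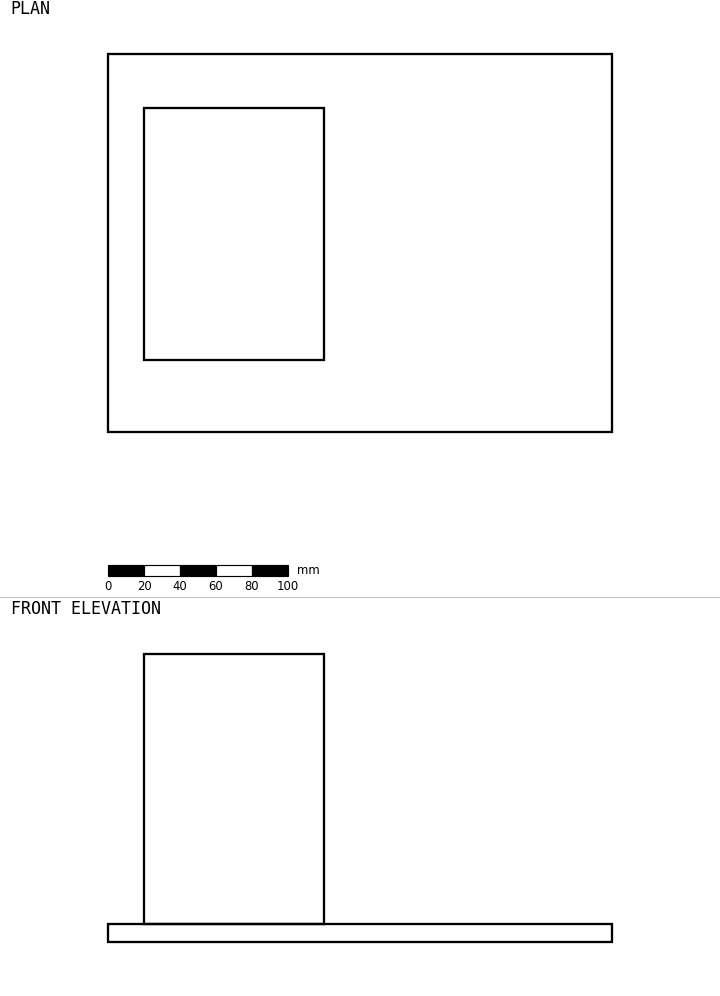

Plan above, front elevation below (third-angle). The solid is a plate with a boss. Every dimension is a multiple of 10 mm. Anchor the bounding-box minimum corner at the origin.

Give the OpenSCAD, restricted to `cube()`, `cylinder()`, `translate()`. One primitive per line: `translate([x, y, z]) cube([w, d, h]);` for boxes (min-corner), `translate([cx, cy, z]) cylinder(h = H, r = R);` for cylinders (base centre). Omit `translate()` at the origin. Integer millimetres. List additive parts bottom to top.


cube([280, 210, 10]);
translate([20, 40, 10]) cube([100, 140, 150]);


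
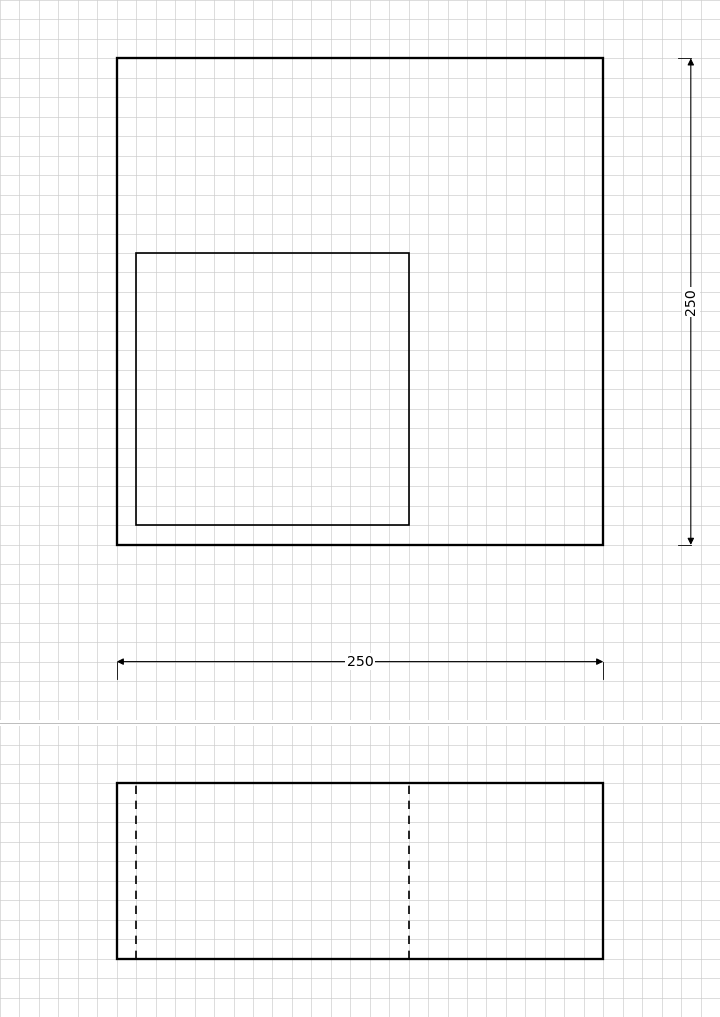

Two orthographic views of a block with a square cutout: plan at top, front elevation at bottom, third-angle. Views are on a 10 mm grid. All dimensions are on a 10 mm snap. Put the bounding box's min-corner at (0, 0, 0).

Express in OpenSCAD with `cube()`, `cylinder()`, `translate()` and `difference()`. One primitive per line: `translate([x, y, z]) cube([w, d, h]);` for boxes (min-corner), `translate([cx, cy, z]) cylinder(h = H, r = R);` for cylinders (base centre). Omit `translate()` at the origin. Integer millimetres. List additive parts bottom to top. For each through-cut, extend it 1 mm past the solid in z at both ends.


difference() {
  cube([250, 250, 90]);
  translate([10, 10, -1]) cube([140, 140, 92]);
}


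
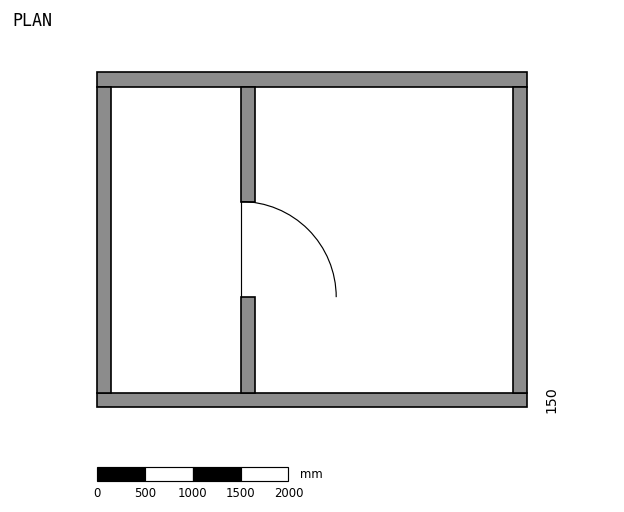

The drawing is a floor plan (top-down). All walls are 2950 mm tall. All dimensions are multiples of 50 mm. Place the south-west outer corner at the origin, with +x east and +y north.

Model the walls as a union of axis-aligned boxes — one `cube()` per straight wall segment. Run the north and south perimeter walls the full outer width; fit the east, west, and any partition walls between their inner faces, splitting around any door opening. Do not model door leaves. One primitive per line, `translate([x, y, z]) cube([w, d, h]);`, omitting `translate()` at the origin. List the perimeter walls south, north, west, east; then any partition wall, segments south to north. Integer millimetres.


cube([4500, 150, 2950]);
translate([0, 3350, 0]) cube([4500, 150, 2950]);
translate([0, 150, 0]) cube([150, 3200, 2950]);
translate([4350, 150, 0]) cube([150, 3200, 2950]);
translate([1500, 150, 0]) cube([150, 1000, 2950]);
translate([1500, 2150, 0]) cube([150, 1200, 2950]);
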